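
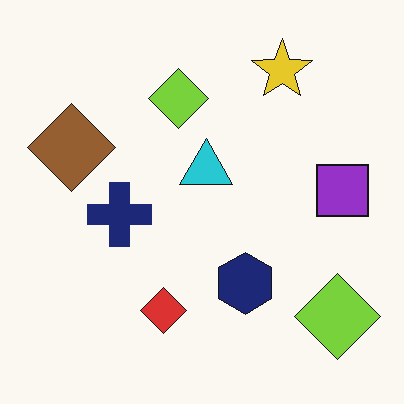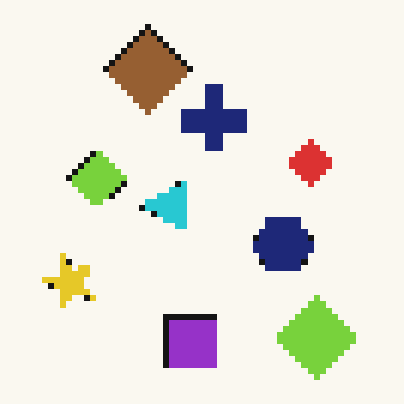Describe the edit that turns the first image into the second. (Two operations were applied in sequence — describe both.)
The image was transposed (reflected across the top-left ↔ bottom-right diagonal), then moderately pixelated.

Shapes have swapped their row and column positions — what was in the top-right is now in the bottom-left — a diagonal reflection. Shapes are reduced to large square blocks; fine edges and outlines are lost — a downscale-then-upscale (mosaic) effect.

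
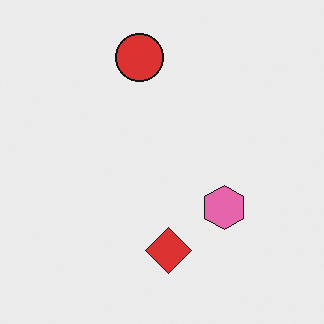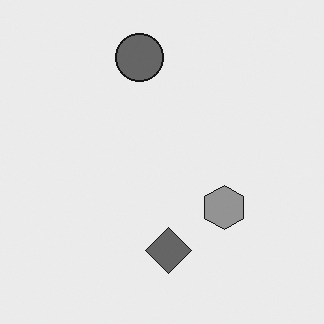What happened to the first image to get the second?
It was converted to grayscale.

All color is removed — every shape is now a shade of grey.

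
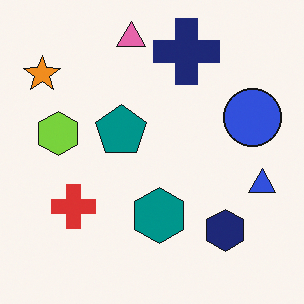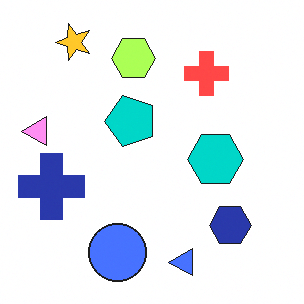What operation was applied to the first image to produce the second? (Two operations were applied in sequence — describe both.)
The image was transposed (reflected across the top-left ↔ bottom-right diagonal), then noticeably brightened.

Shapes have swapped their row and column positions — what was in the top-right is now in the bottom-left — a diagonal reflection. Every pixel — background and shapes alike — is uniformly brightened.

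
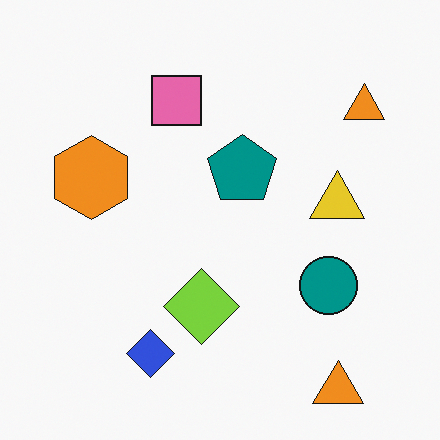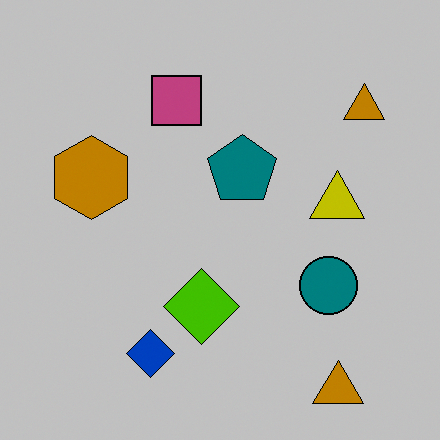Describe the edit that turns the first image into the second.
It was heavily posterized to just a handful of flat colors.

Each flat color has snapped to a coarser quantized level — most visibly, the near-white background has dropped to a flat grey.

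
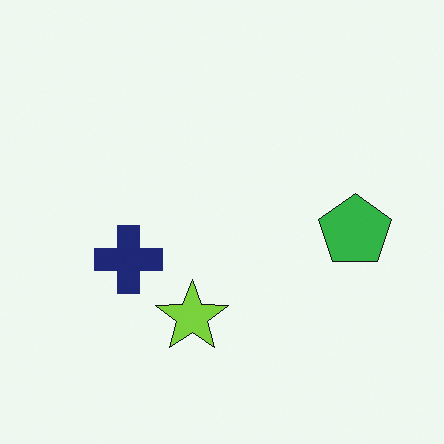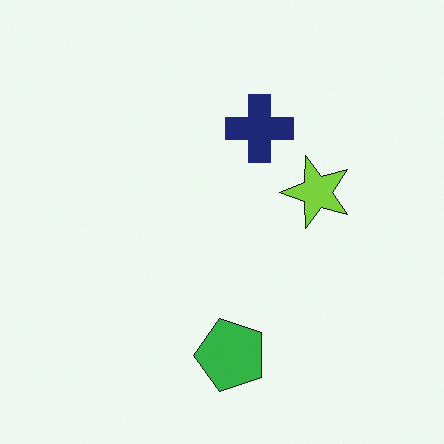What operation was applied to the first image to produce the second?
The transformation is: transposed (reflected across the top-left ↔ bottom-right diagonal).

Shapes have swapped their row and column positions — what was in the top-right is now in the bottom-left — a diagonal reflection.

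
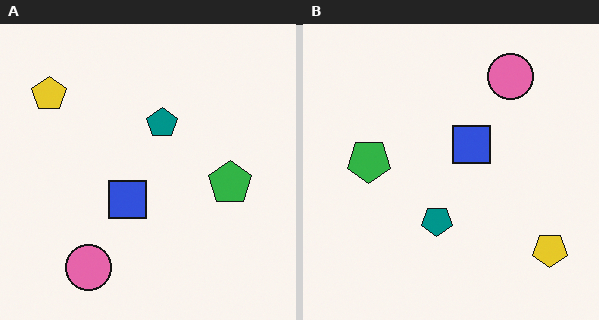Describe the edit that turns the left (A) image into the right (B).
The image was rotated 180°.

The yellow pentagon sits in the top-left of the left (A) image and the bottom-right of the right (B) — consistent with a whole-image 180° rotation.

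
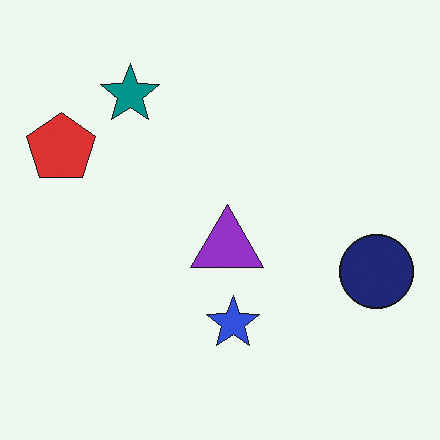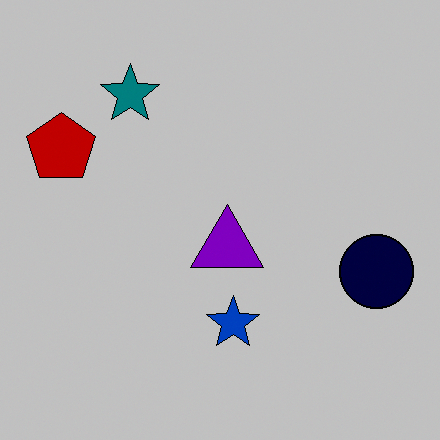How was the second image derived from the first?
The transformation is: heavily posterized to just a handful of flat colors.

Each flat color has snapped to a coarser quantized level — most visibly, the near-white background has dropped to a flat grey.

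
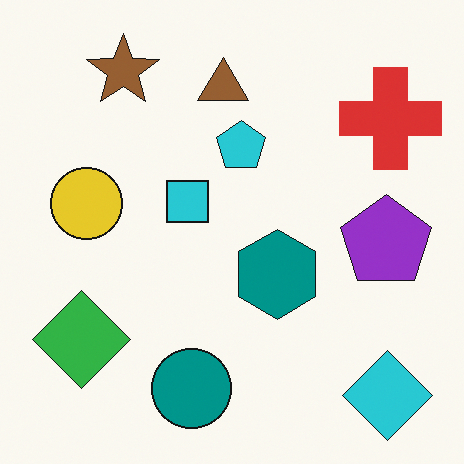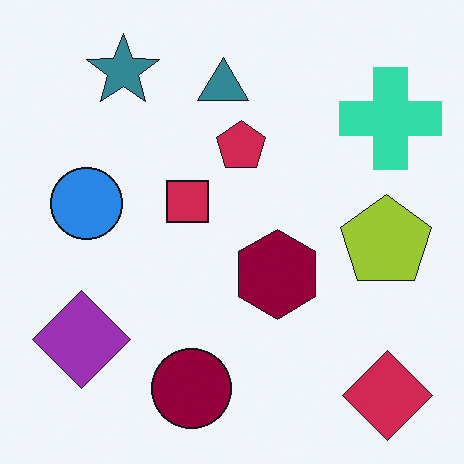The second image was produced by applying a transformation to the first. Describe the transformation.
Hue-shifted through roughly half the color wheel.

Every shape's color has rotated by the same amount around the hue wheel — a uniform hue shift.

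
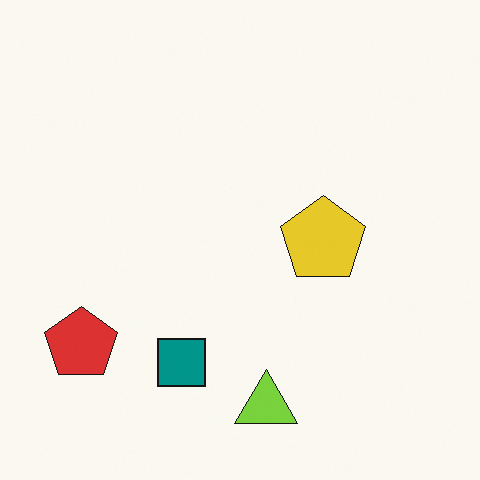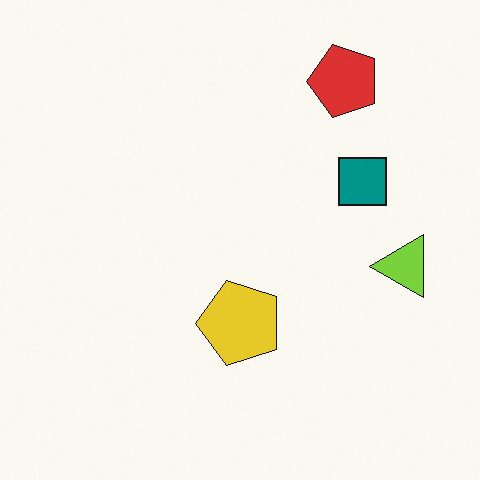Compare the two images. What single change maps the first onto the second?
Transposed (reflected across the top-left ↔ bottom-right diagonal).

Shapes have swapped their row and column positions — what was in the top-right is now in the bottom-left — a diagonal reflection.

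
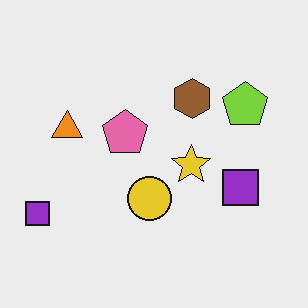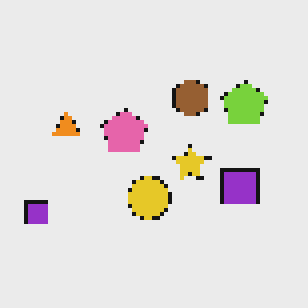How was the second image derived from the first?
Mildly pixelated.

Shapes are reduced to large square blocks; fine edges and outlines are lost — a downscale-then-upscale (mosaic) effect.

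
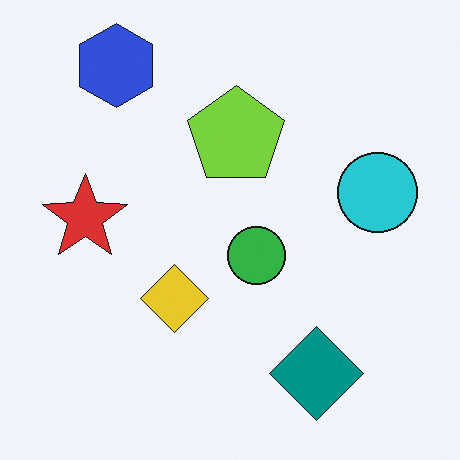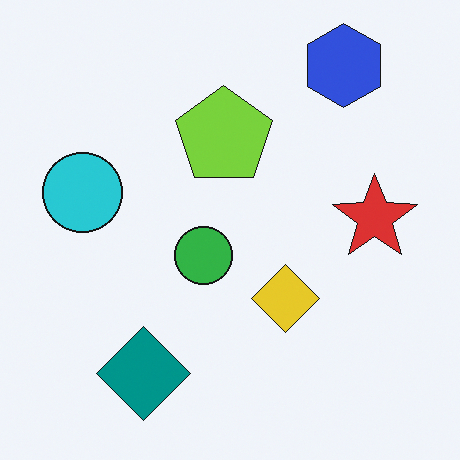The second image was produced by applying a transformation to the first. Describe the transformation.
This is the original image flipped horizontally (left ↔ right).

The cyan circle is in the right of the first image and the left of the second — shapes on opposite sides of the vertical midline have swapped in a mirror flip.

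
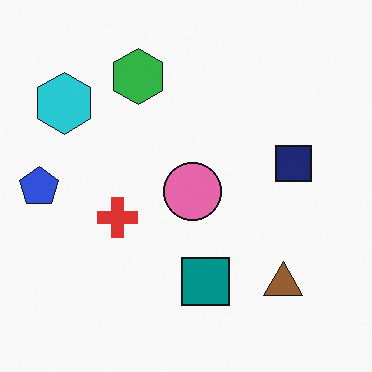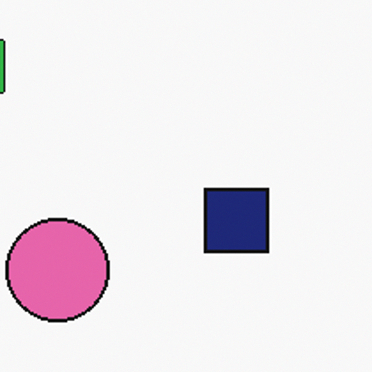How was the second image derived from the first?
The transformation is: cropped tightly and scaled back up.

The visible shapes are larger and the field of view is narrower; shapes near the original edges may be partly or wholly outside the frame — a crop-and-rescale.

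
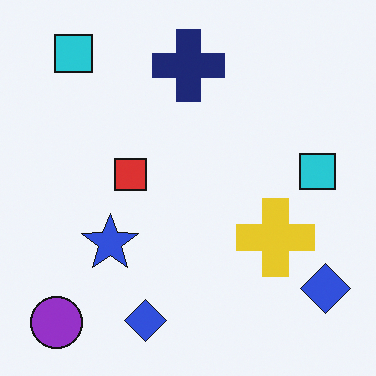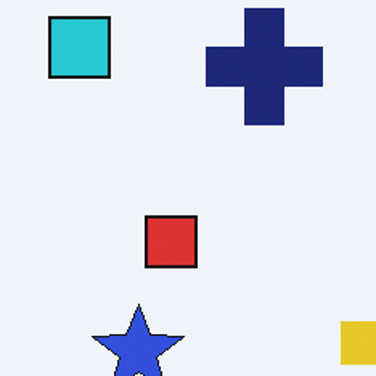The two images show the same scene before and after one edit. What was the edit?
It was cropped to a modestly smaller region and rescaled.

The visible shapes are larger and the field of view is narrower; shapes near the original edges may be partly or wholly outside the frame — a crop-and-rescale.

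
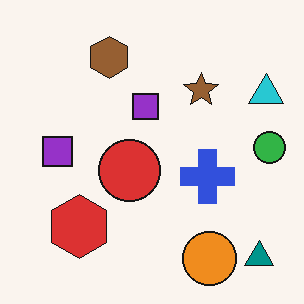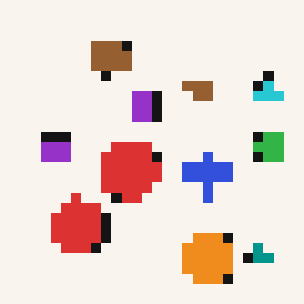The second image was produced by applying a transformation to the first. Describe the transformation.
This is the original image coarsely pixelated.

Shapes are reduced to large square blocks; fine edges and outlines are lost — a downscale-then-upscale (mosaic) effect.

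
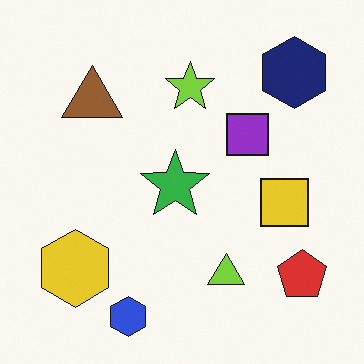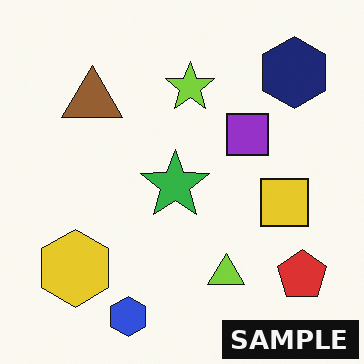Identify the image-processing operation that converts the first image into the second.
This is the original image watermarked with the text "SAMPLE" in the lower-right corner.

A dark label reading "SAMPLE" appears in the lower-right corner.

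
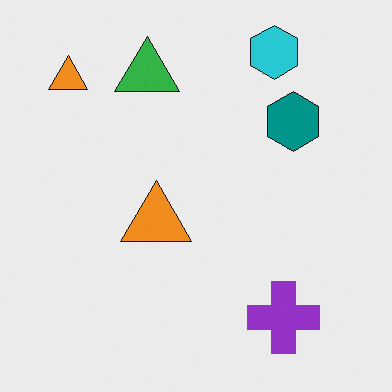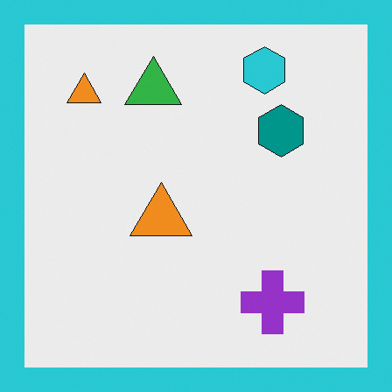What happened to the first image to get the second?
It was framed with a cyan border.

A solid cyan frame runs around the edge of the second image, with the content slightly shrunk inside it.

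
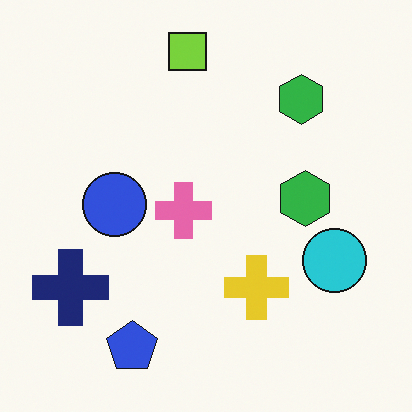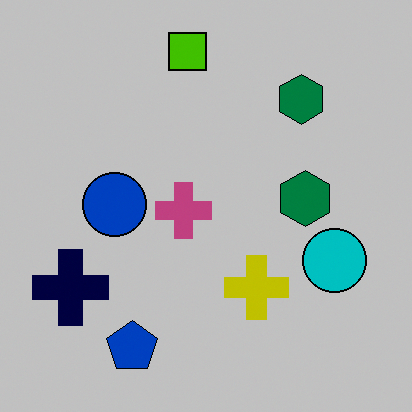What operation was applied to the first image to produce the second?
This is the original image heavily posterized to just a handful of flat colors.

Each flat color has snapped to a coarser quantized level — most visibly, the near-white background has dropped to a flat grey.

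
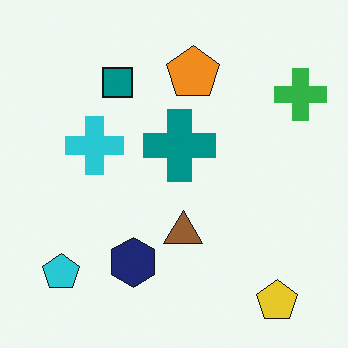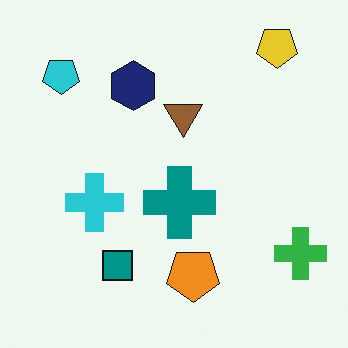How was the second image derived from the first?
The image was flipped vertically (top ↔ bottom).

The yellow pentagon is in the bottom-right of the first image and the top-right of the second — shapes on opposite sides of the horizontal midline have swapped in a mirror flip.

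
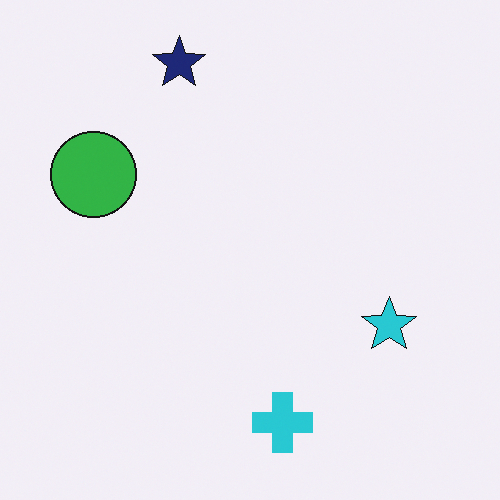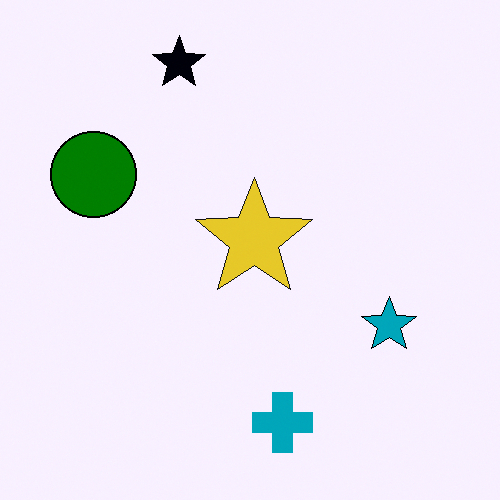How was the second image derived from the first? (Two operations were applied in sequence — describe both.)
This is the original image given much higher contrast, then overlaid with an additional yellow star.

Tones are pushed away from mid-grey across the whole image — a global contrast change. A yellow star appears in the second image that is absent from the first.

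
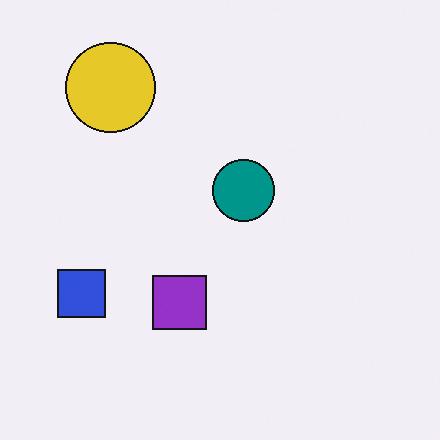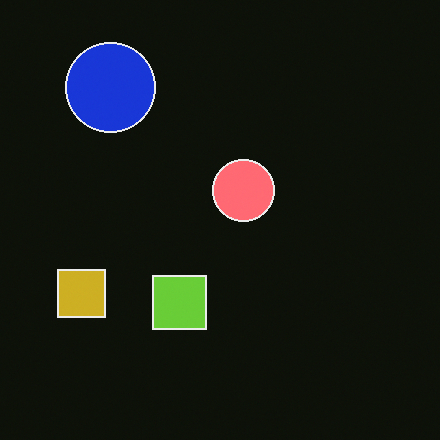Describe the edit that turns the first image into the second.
The image was color-inverted (negative).

The light background has become dark and every shape's color is its complement — a photographic negative.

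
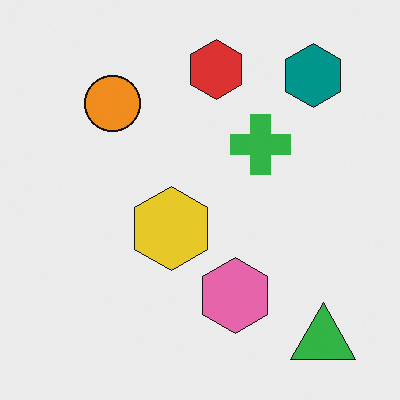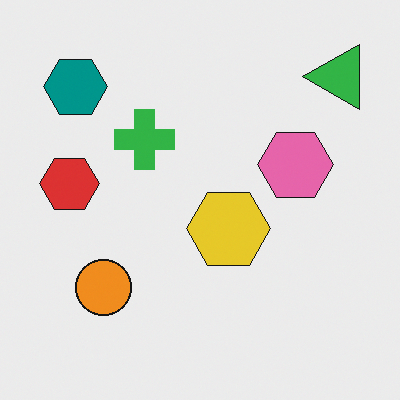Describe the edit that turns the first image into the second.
It was rotated 90° counter-clockwise.

The green triangle sits in the bottom-right of the first image and the top-right of the second — consistent with a whole-image 90° counter-clockwise rotation.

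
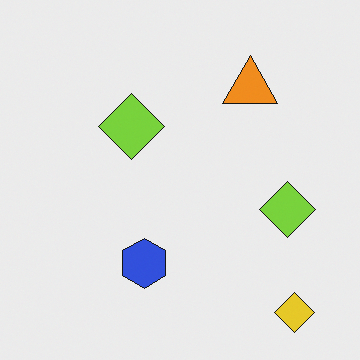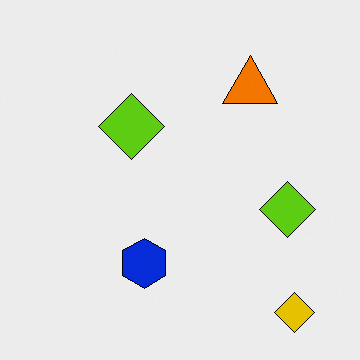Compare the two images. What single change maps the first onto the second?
The transformation is: given slightly increased contrast.

Tones are pushed away from mid-grey across the whole image — a global contrast change.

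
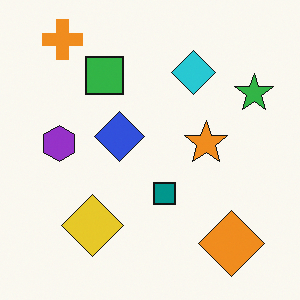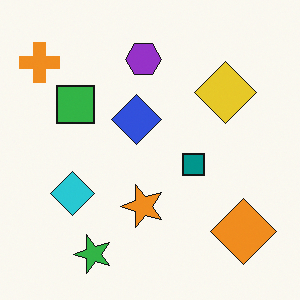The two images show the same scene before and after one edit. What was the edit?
The image was transposed (reflected across the top-left ↔ bottom-right diagonal).

Shapes have swapped their row and column positions — what was in the top-right is now in the bottom-left — a diagonal reflection.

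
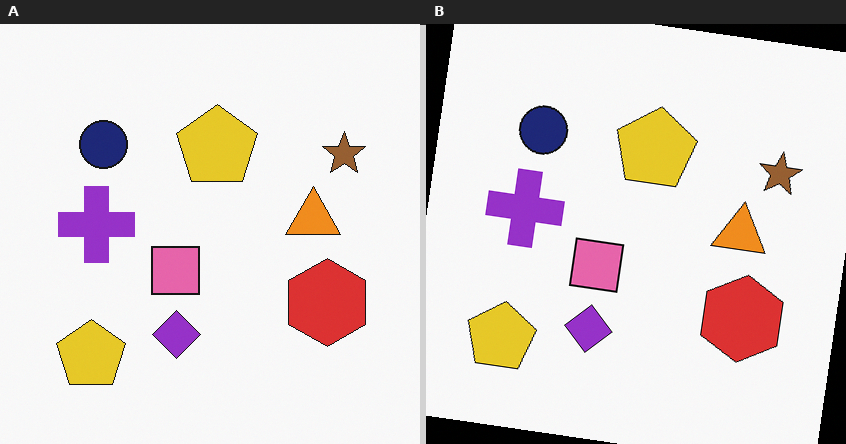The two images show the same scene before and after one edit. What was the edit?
It was rotated clockwise by a slight angle.

Every shape is tilted by the same angle and the image corners show triangular fill wedges — a whole-image rotation by a non-right angle.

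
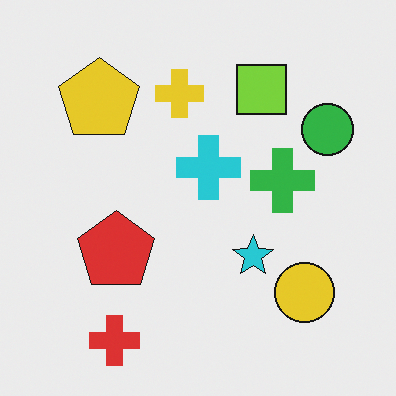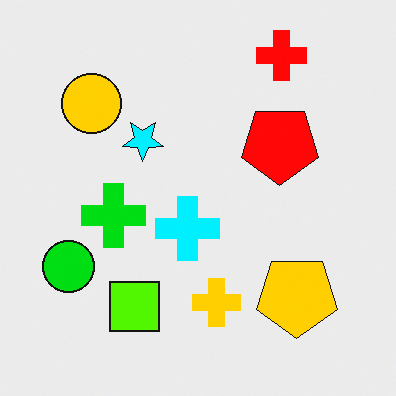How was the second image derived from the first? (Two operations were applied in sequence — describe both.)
It was heavily oversaturated, then rotated 180°.

All colors are more vivid — a global saturation change. The red cross sits in the bottom-left of the first image and the top-right of the second — consistent with a whole-image 180° rotation.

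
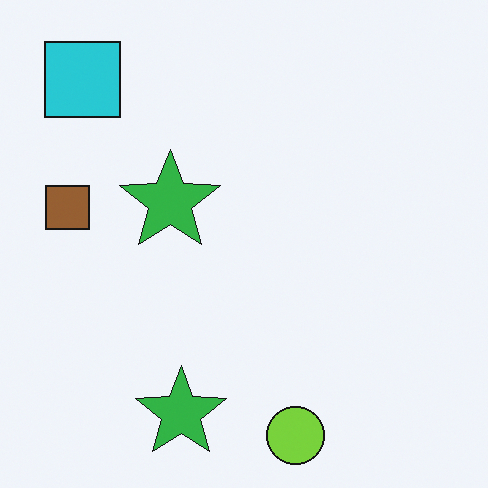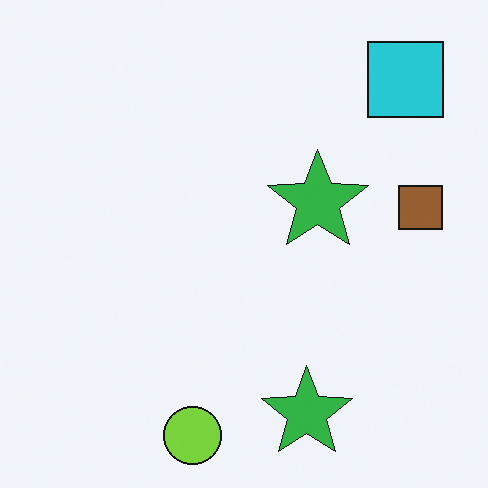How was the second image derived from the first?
This is the original image flipped horizontally (left ↔ right).

The brown square is in the left of the first image and the right of the second — shapes on opposite sides of the vertical midline have swapped in a mirror flip.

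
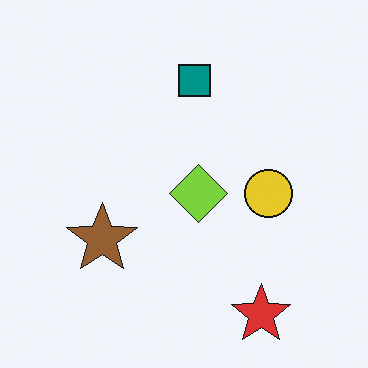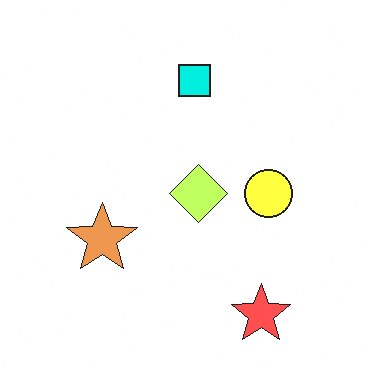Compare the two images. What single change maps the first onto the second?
The transformation is: brightened a lot.

Every pixel — background and shapes alike — is uniformly brightened.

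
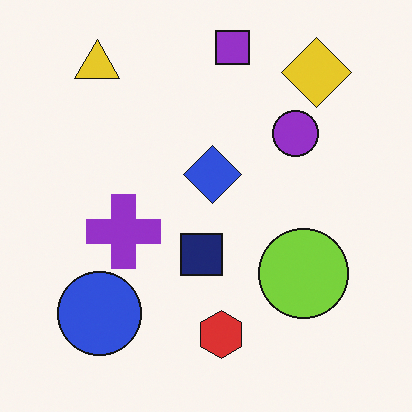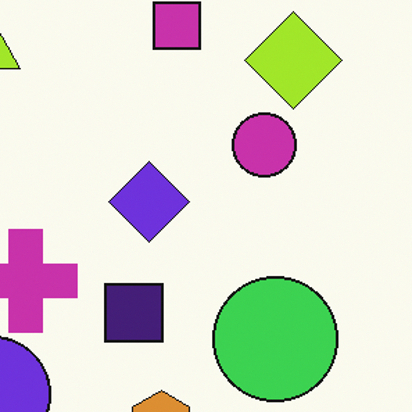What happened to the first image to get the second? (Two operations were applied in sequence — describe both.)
The image was hue-shifted by a small amount, then cropped to a modestly smaller region and rescaled.

Every shape's color has rotated by the same amount around the hue wheel — a uniform hue shift. The visible shapes are larger and the field of view is narrower; shapes near the original edges may be partly or wholly outside the frame — a crop-and-rescale.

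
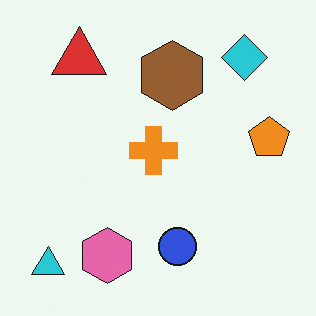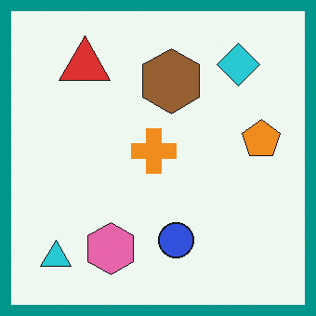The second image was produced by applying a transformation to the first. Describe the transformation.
The transformation is: framed with a teal border.

A solid teal frame runs around the edge of the second image, with the content slightly shrunk inside it.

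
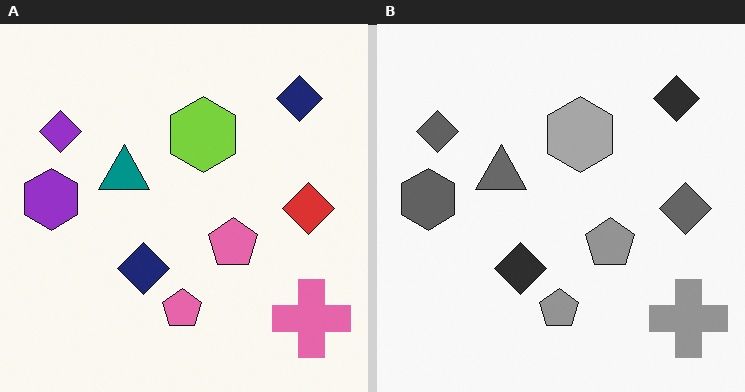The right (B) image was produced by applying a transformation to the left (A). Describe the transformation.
This is the original image converted to grayscale.

All color is removed — every shape is now a shade of grey.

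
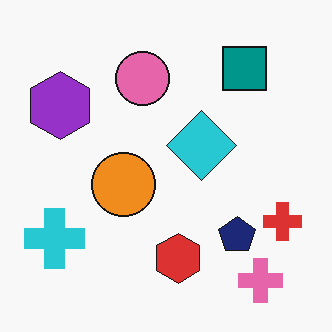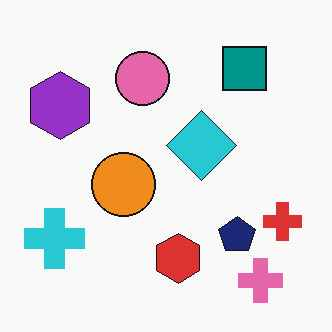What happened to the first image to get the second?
JPEG-compressed with visible artifacts.

Blocky 8×8 compression artifacts appear around shape edges and the flat background shows ringing — characteristic JPEG degradation.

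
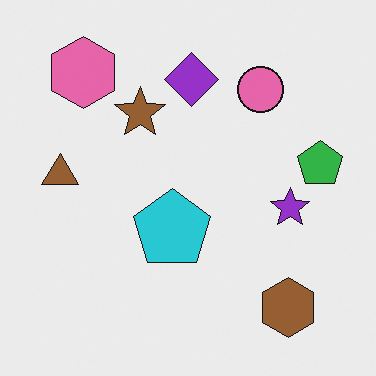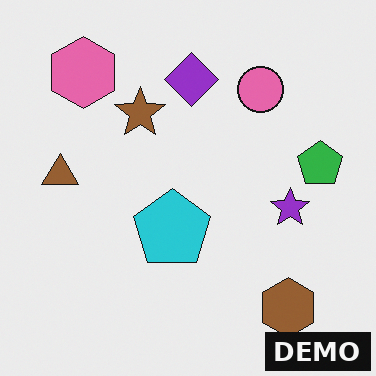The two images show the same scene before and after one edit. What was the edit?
The transformation is: watermarked with the text "DEMO" in the lower-right corner.

A dark label reading "DEMO" appears in the lower-right corner.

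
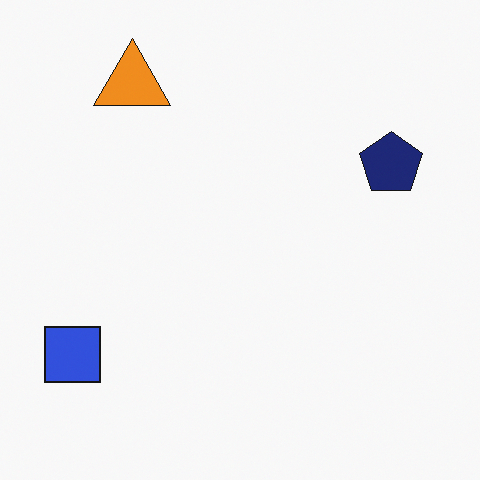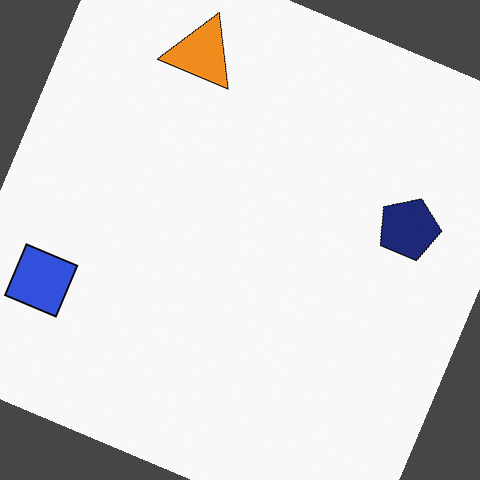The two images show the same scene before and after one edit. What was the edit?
The transformation is: rotated clockwise by a clearly visible amount.

Every shape is tilted by the same angle and the image corners show triangular fill wedges — a whole-image rotation by a non-right angle.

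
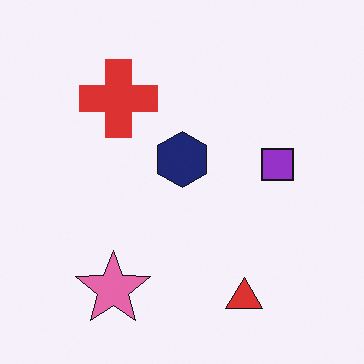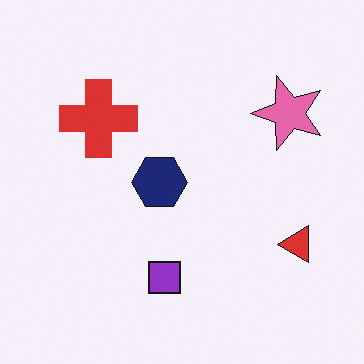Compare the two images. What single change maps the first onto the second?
Transposed (reflected across the top-left ↔ bottom-right diagonal).

Shapes have swapped their row and column positions — what was in the top-right is now in the bottom-left — a diagonal reflection.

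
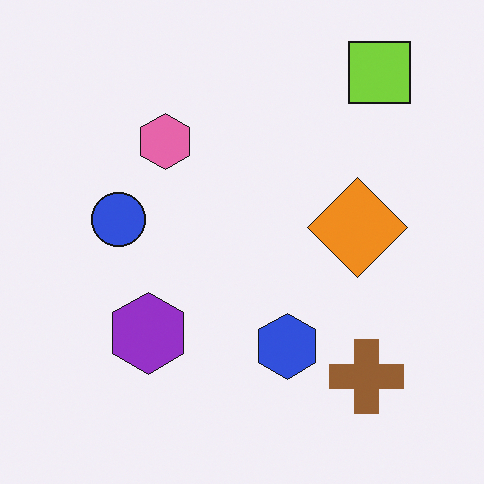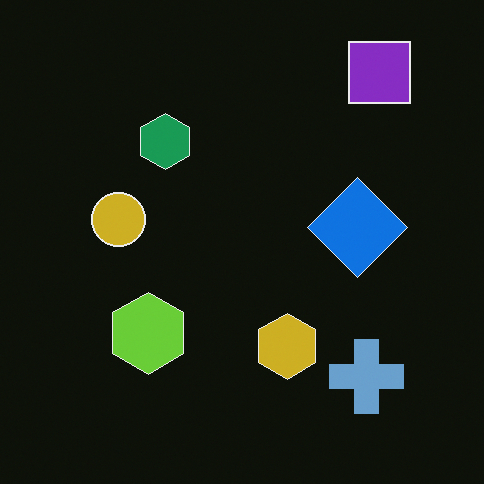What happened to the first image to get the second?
The second image is the first color-inverted (negative).

The light background has become dark and every shape's color is its complement — a photographic negative.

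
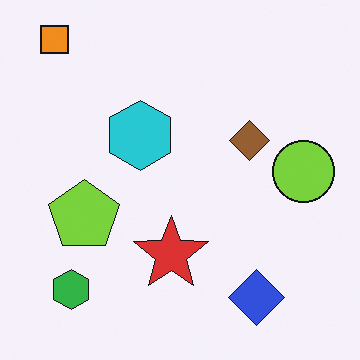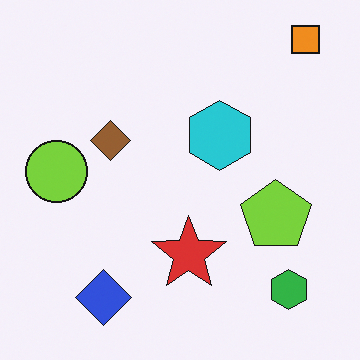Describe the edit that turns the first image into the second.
The transformation is: flipped horizontally (left ↔ right).

The orange square is in the top-left of the first image and the top-right of the second — shapes on opposite sides of the vertical midline have swapped in a mirror flip.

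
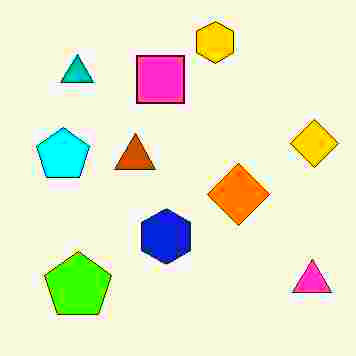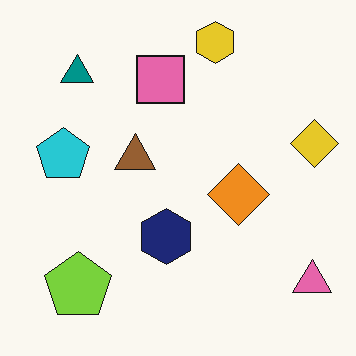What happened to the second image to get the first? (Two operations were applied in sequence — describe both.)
The transformation is: degraded with heavy JPEG compression, then made much more vivid (saturation change).

Blocky 8×8 compression artifacts appear around shape edges and the flat background shows ringing — characteristic JPEG degradation. All colors are more vivid — a global saturation change.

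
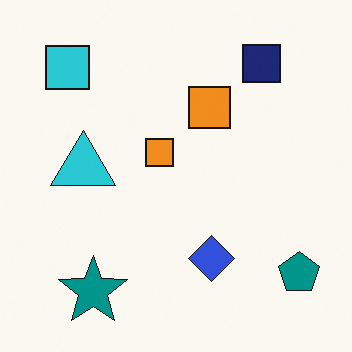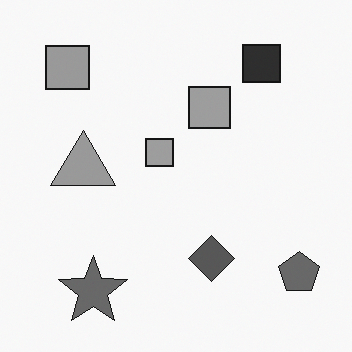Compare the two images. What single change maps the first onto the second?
This is the original image converted to grayscale.

All color is removed — every shape is now a shade of grey.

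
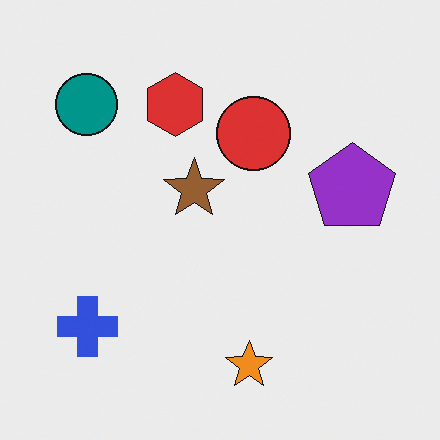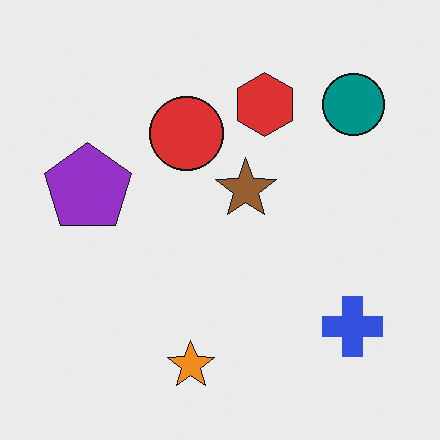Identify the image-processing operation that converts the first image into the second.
This is the original image flipped horizontally (left ↔ right).

The teal circle is in the top-left of the first image and the top-right of the second — shapes on opposite sides of the vertical midline have swapped in a mirror flip.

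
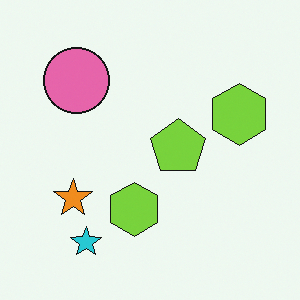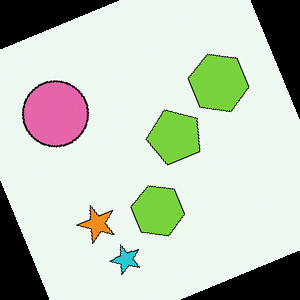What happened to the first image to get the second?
Rotated counter-clockwise by a moderate amount.

Every shape is tilted by the same angle and the image corners show triangular fill wedges — a whole-image rotation by a non-right angle.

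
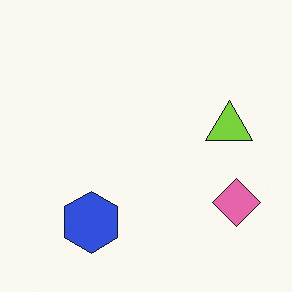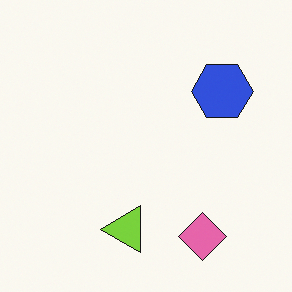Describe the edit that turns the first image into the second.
The transformation is: transposed (reflected across the top-left ↔ bottom-right diagonal).

Shapes have swapped their row and column positions — what was in the top-right is now in the bottom-left — a diagonal reflection.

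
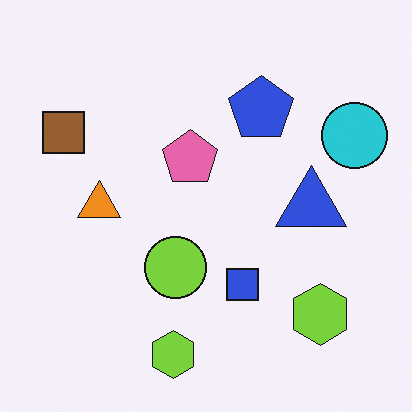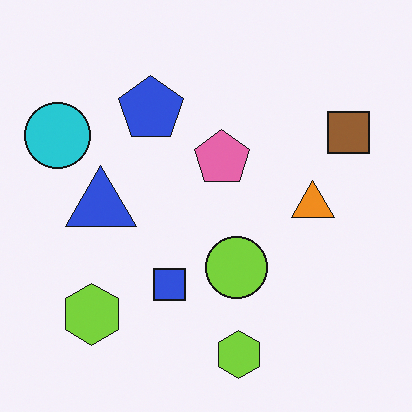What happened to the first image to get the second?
This is the original image flipped horizontally (left ↔ right).

The cyan circle is in the top-right of the first image and the top-left of the second — shapes on opposite sides of the vertical midline have swapped in a mirror flip.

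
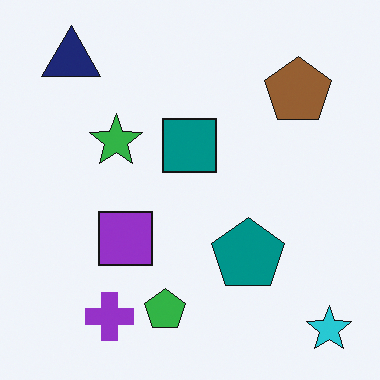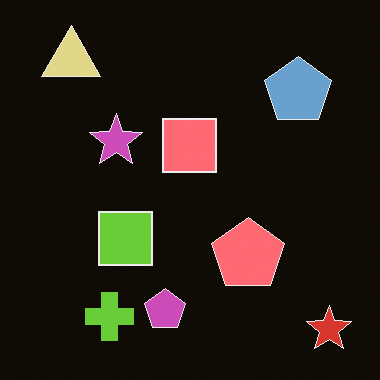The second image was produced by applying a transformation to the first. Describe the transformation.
It was color-inverted (negative).

The light background has become dark and every shape's color is its complement — a photographic negative.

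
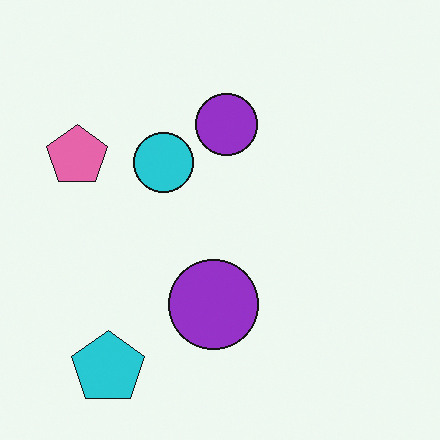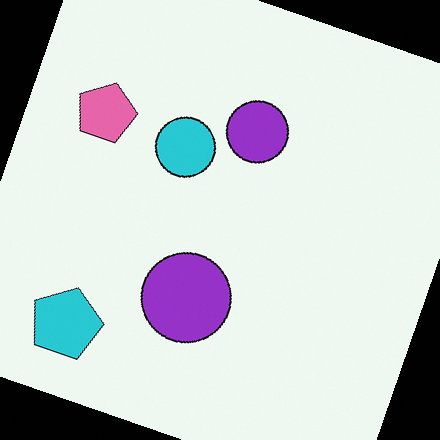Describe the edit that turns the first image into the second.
It was rotated clockwise by a clearly visible amount.

Every shape is tilted by the same angle and the image corners show triangular fill wedges — a whole-image rotation by a non-right angle.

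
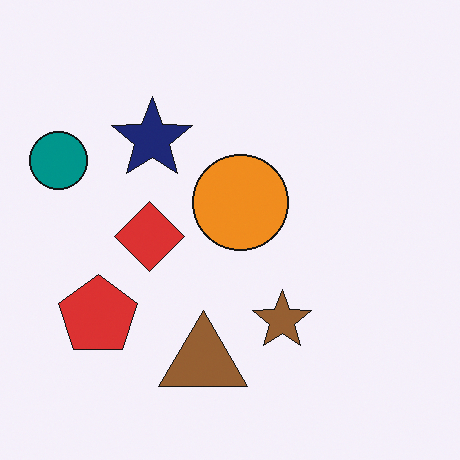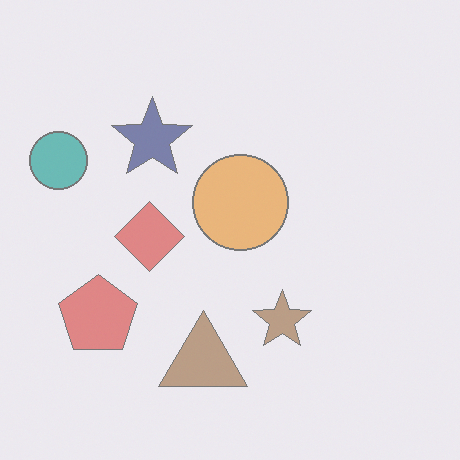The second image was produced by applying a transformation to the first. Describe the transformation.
The second image is the first washed out (contrast reduced).

Tones are pushed toward mid-grey across the whole image — a global contrast change.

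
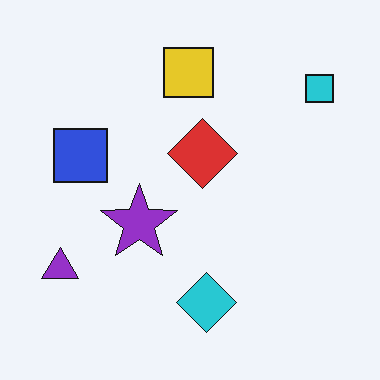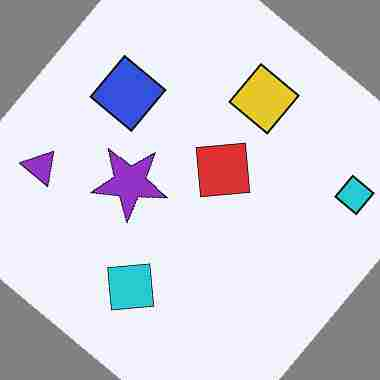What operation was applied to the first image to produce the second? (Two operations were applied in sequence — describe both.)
It was rotated clockwise by a large amount — several tens of degrees, then degraded with heavy JPEG compression.

Every shape is tilted by the same angle and the image corners show triangular fill wedges — a whole-image rotation by a non-right angle. Blocky 8×8 compression artifacts appear around shape edges and the flat background shows ringing — characteristic JPEG degradation.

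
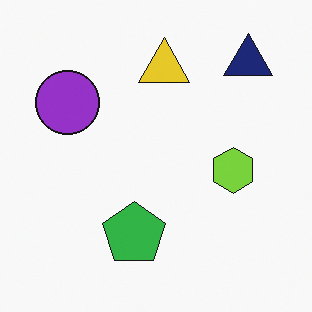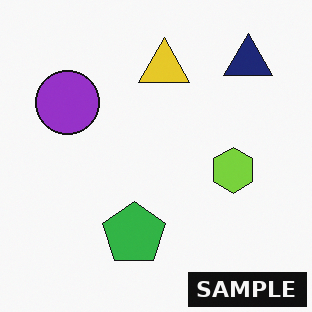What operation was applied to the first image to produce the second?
The image was watermarked with the text "SAMPLE" in the lower-right corner.

A dark label reading "SAMPLE" appears in the lower-right corner.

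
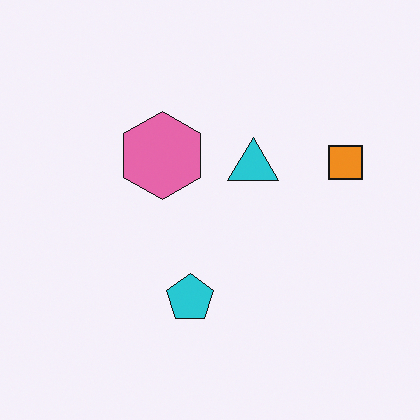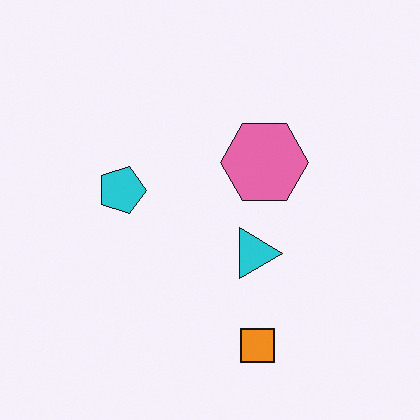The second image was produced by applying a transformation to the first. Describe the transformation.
The transformation is: rotated 90° clockwise.

The orange square sits in the right of the first image and the bottom of the second — consistent with a whole-image 90° clockwise rotation.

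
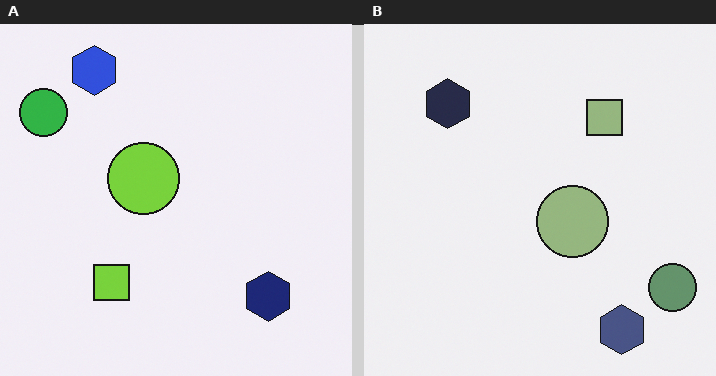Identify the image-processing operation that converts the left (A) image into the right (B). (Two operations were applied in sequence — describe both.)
The right (B) image is the left (A) heavily desaturated, then rotated 180°.

All colors are more muted and greyish — a global saturation change. The green circle sits in the top-left of the left (A) image and the bottom-right of the right (B) — consistent with a whole-image 180° rotation.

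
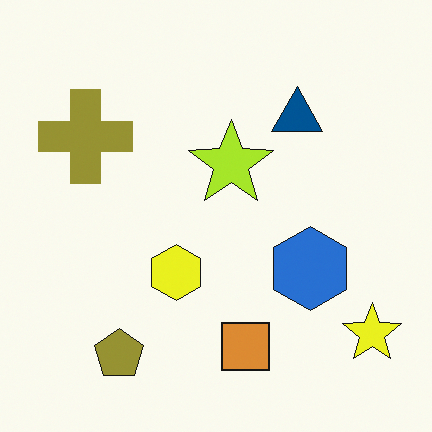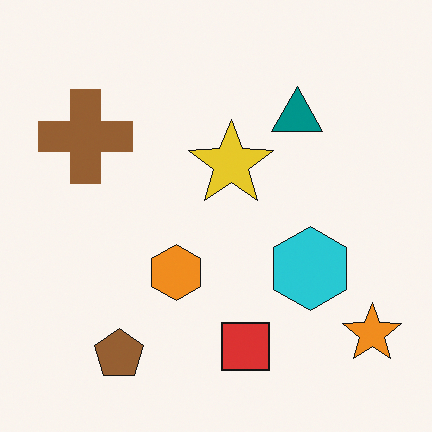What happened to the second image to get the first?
It was hue-shifted slightly.

Every shape's color has rotated by the same amount around the hue wheel — a uniform hue shift.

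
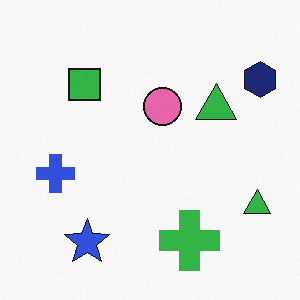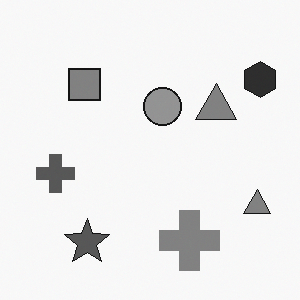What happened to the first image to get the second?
Converted to grayscale.

All color is removed — every shape is now a shade of grey.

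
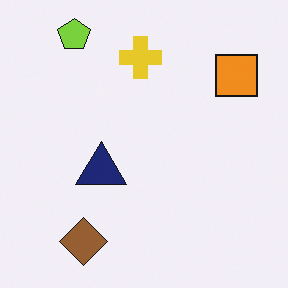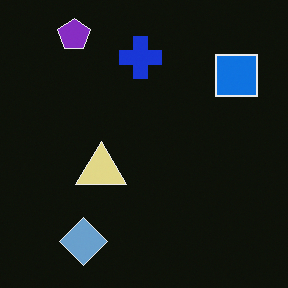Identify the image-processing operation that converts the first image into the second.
This is the original image color-inverted (negative).

The light background has become dark and every shape's color is its complement — a photographic negative.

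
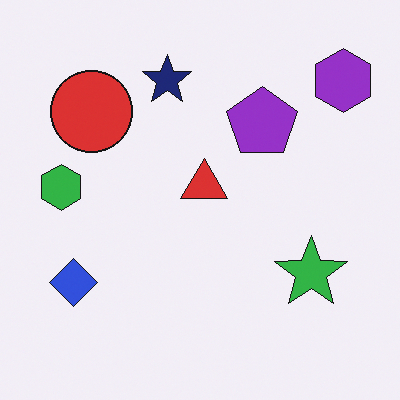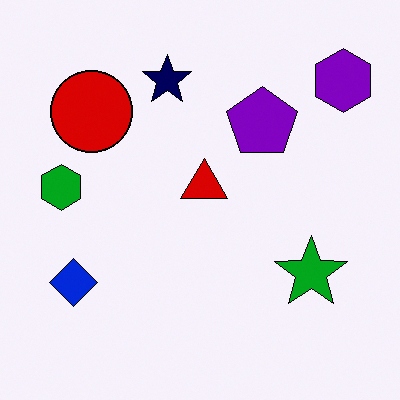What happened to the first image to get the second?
The image was given slightly increased contrast.

Tones are pushed away from mid-grey across the whole image — a global contrast change.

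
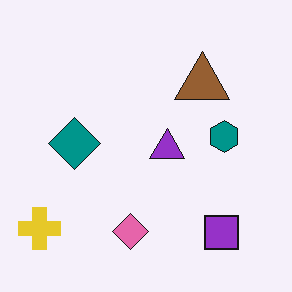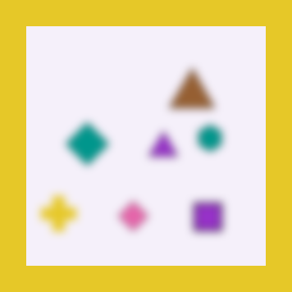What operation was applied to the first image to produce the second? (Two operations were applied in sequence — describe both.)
Strongly gaussian-blurred, then framed with a yellow border.

Shape edges and outlines are uniformly softened across the whole image. A solid yellow frame runs around the edge of the second image, with the content slightly shrunk inside it.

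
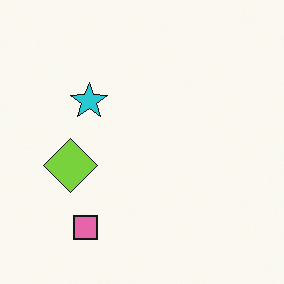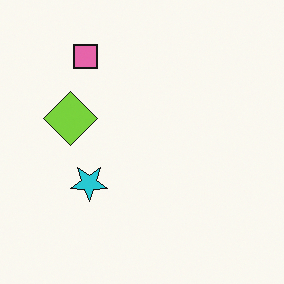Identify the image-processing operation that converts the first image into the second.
The transformation is: flipped vertically (top ↔ bottom).

The pink square is in the bottom-left of the first image and the top-left of the second — shapes on opposite sides of the horizontal midline have swapped in a mirror flip.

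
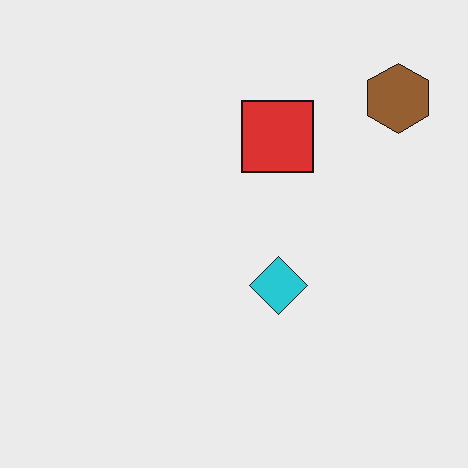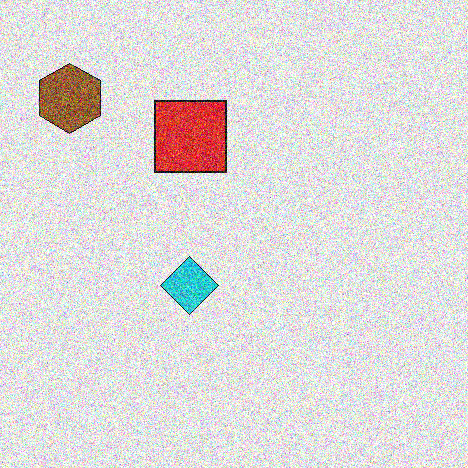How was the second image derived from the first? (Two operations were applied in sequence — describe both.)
Flipped horizontally (left ↔ right), then degraded with a thick layer of grain.

The brown hexagon is in the top-right of the first image and the top-left of the second — shapes on opposite sides of the vertical midline have swapped in a mirror flip. Random speckle covers the whole image, including the flat background.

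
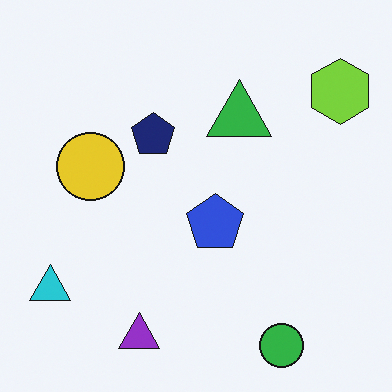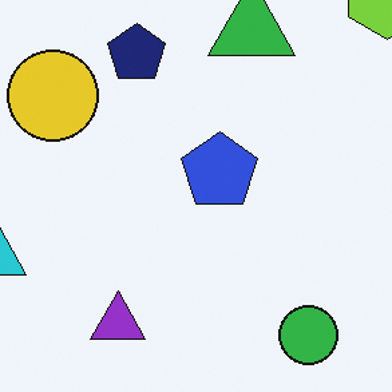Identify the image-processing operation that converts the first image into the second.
The transformation is: cropped to a modestly smaller region and rescaled.

The visible shapes are larger and the field of view is narrower; shapes near the original edges may be partly or wholly outside the frame — a crop-and-rescale.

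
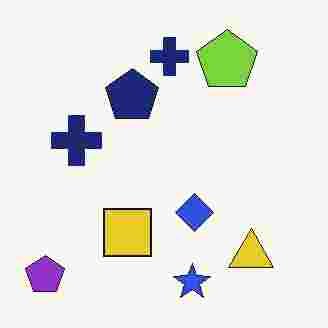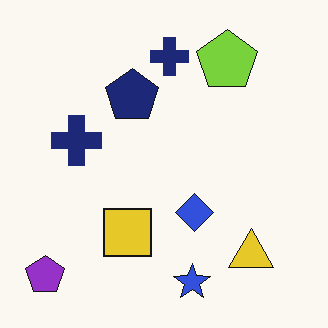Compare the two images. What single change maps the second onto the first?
The transformation is: degraded with heavy JPEG compression.

Blocky 8×8 compression artifacts appear around shape edges and the flat background shows ringing — characteristic JPEG degradation.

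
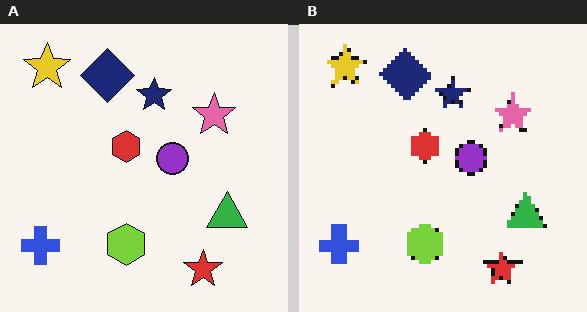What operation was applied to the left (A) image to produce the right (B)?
The image was lightly pixelated (a mild mosaic effect).

Shapes are reduced to large square blocks; fine edges and outlines are lost — a downscale-then-upscale (mosaic) effect.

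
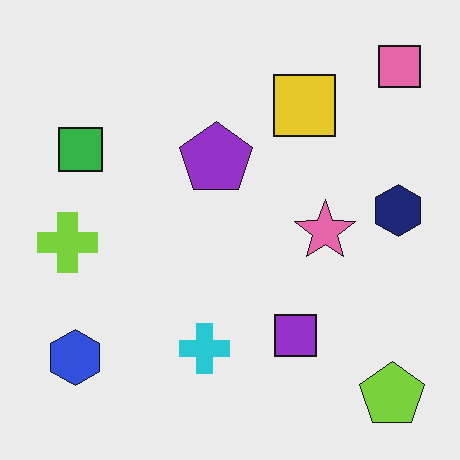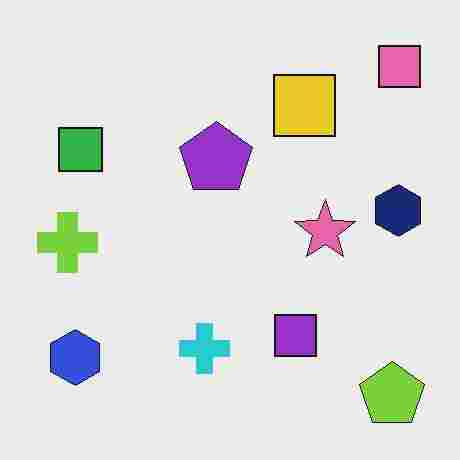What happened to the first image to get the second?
The transformation is: degraded with heavy JPEG compression.

Blocky 8×8 compression artifacts appear around shape edges and the flat background shows ringing — characteristic JPEG degradation.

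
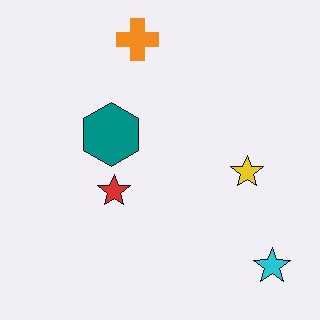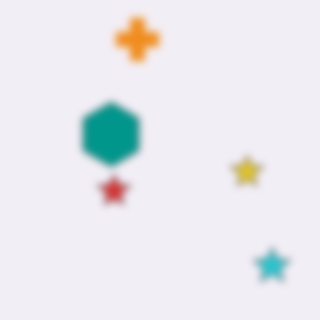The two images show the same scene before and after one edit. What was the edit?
The transformation is: noticeably gaussian-blurred.

Shape edges and outlines are uniformly softened across the whole image.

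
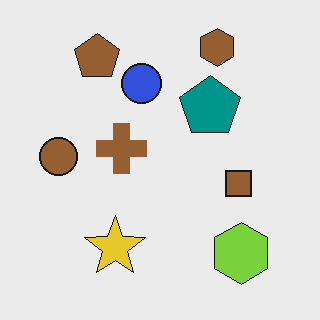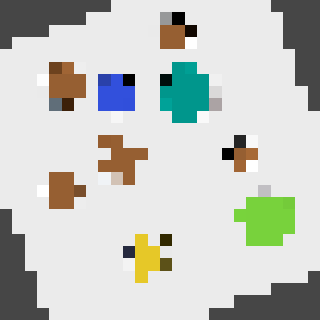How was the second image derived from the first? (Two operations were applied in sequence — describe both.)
The transformation is: rotated counter-clockwise by a clearly visible amount, then coarsely pixelated.

Every shape is tilted by the same angle and the image corners show triangular fill wedges — a whole-image rotation by a non-right angle. Shapes are reduced to large square blocks; fine edges and outlines are lost — a downscale-then-upscale (mosaic) effect.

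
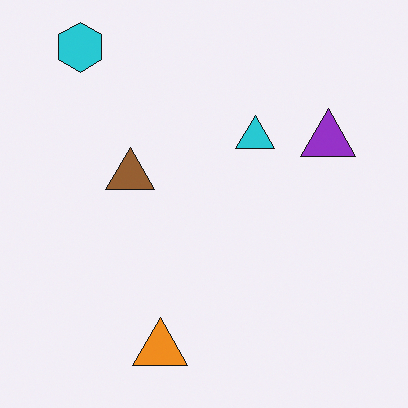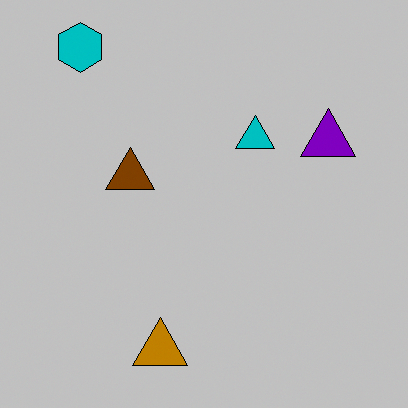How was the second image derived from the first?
The second image is the first heavily posterized to just a handful of flat colors.

Each flat color has snapped to a coarser quantized level — most visibly, the near-white background has dropped to a flat grey.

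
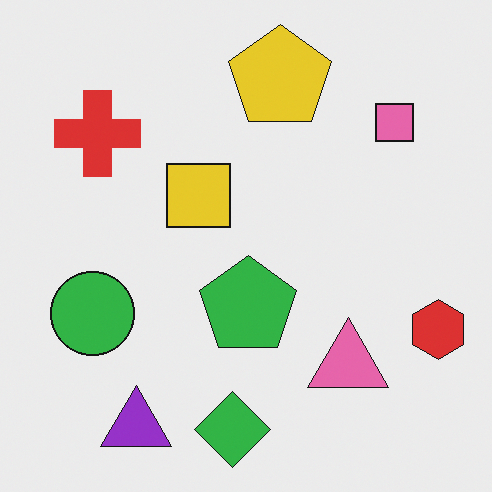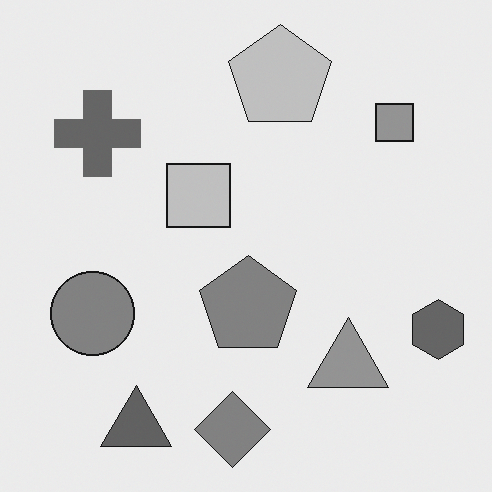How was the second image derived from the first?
The image was converted to grayscale.

All color is removed — every shape is now a shade of grey.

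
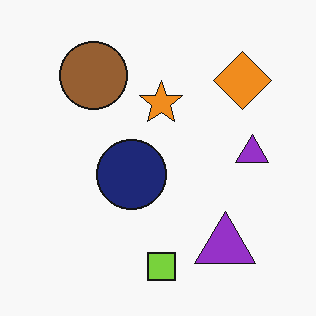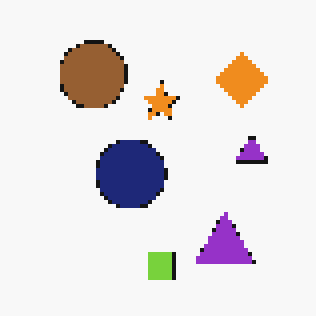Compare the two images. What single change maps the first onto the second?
The image was mildly pixelated.

Shapes are reduced to large square blocks; fine edges and outlines are lost — a downscale-then-upscale (mosaic) effect.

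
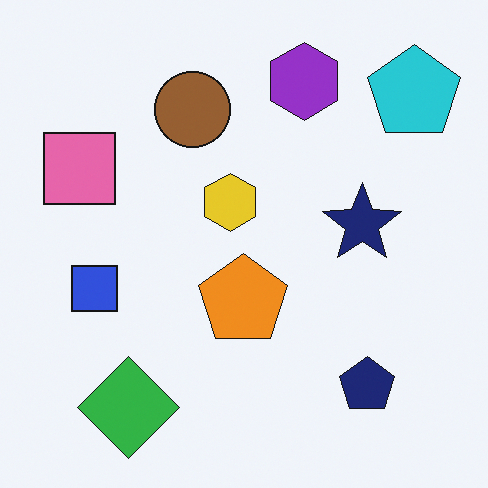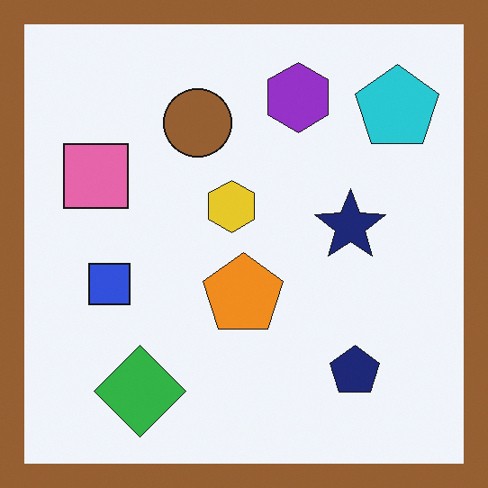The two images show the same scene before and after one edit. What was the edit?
Framed with a brown border.

A solid brown frame runs around the edge of the second image, with the content slightly shrunk inside it.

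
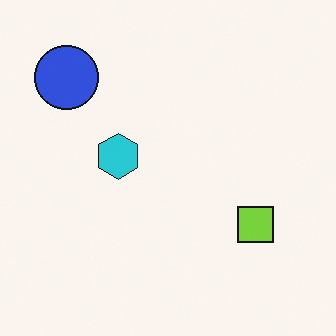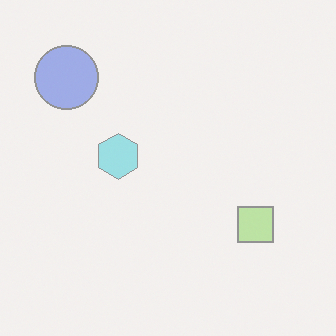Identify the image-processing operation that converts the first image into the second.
It was washed out (contrast reduced).

Tones are pushed toward mid-grey across the whole image — a global contrast change.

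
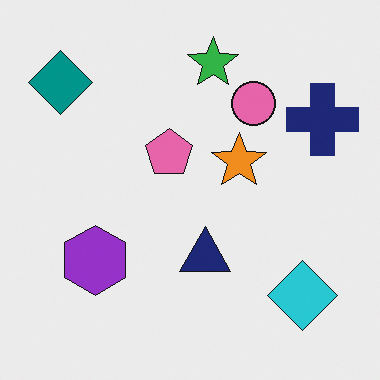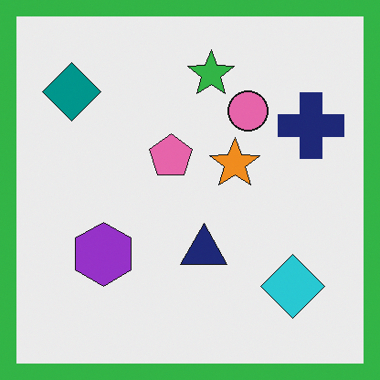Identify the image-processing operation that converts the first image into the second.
Framed with a green border.

A solid green frame runs around the edge of the second image, with the content slightly shrunk inside it.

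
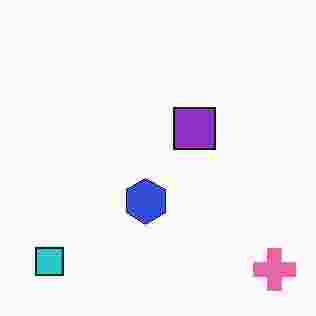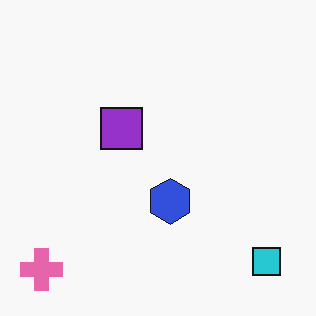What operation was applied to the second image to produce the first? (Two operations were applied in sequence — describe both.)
The transformation is: flipped horizontally (left ↔ right), then degraded with heavy JPEG compression.

The pink cross is in the bottom-left of the second image and the bottom-right of the first — shapes on opposite sides of the vertical midline have swapped in a mirror flip. Blocky 8×8 compression artifacts appear around shape edges and the flat background shows ringing — characteristic JPEG degradation.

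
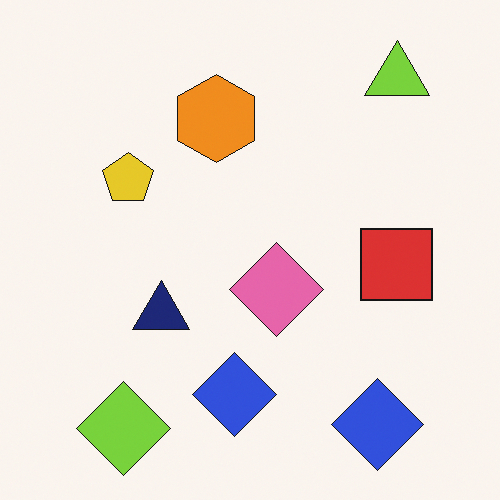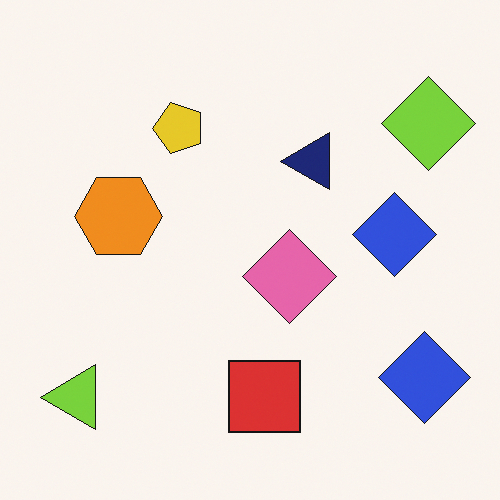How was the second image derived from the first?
Transposed (reflected across the top-left ↔ bottom-right diagonal).

Shapes have swapped their row and column positions — what was in the top-right is now in the bottom-left — a diagonal reflection.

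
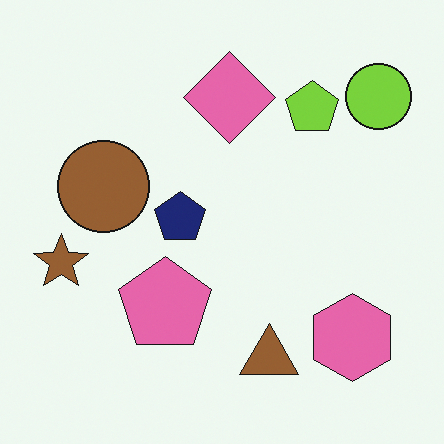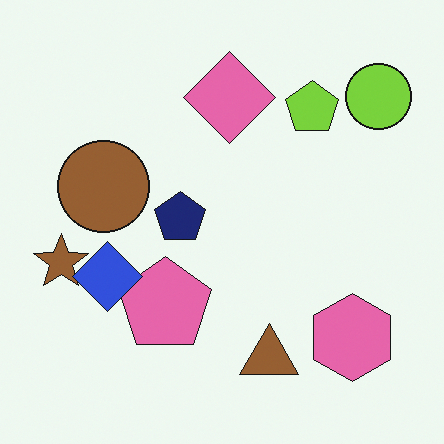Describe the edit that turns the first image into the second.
This is the original image overlaid with an additional blue diamond.

A blue diamond appears in the second image that is absent from the first.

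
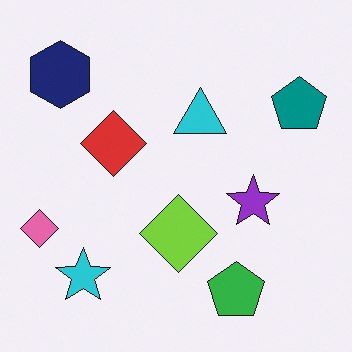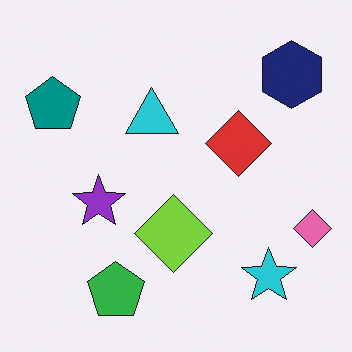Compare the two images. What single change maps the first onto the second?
Flipped horizontally (left ↔ right).

The pink diamond is in the left of the first image and the right of the second — shapes on opposite sides of the vertical midline have swapped in a mirror flip.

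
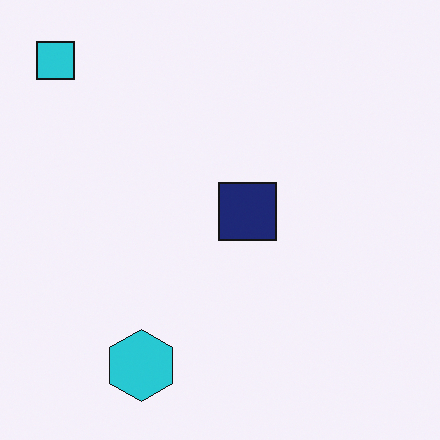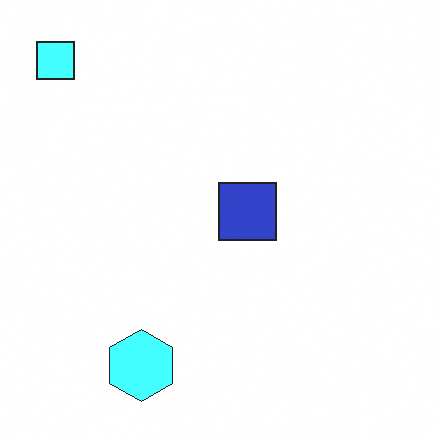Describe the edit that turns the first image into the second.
The transformation is: noticeably brightened.

Every pixel — background and shapes alike — is uniformly brightened.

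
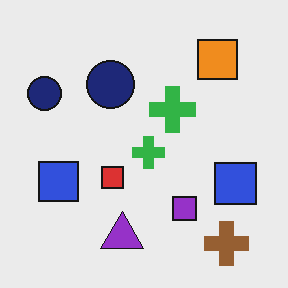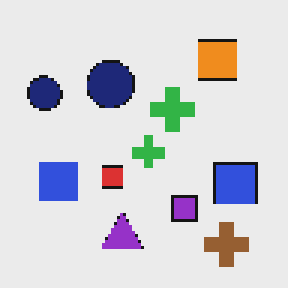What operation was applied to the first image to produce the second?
The second image is the first mildly pixelated.

Shapes are reduced to large square blocks; fine edges and outlines are lost — a downscale-then-upscale (mosaic) effect.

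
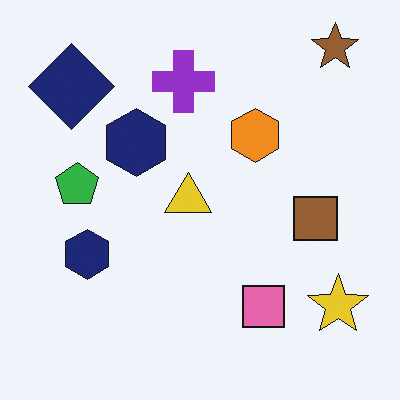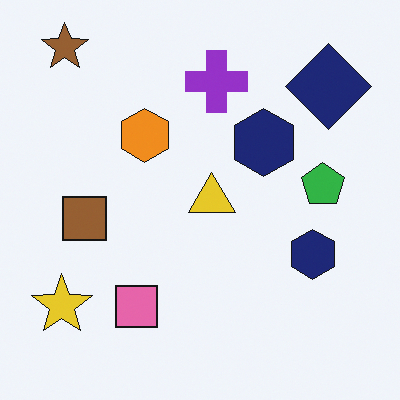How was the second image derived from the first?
Flipped horizontally (left ↔ right).

The yellow star is in the bottom-right of the first image and the bottom-left of the second — shapes on opposite sides of the vertical midline have swapped in a mirror flip.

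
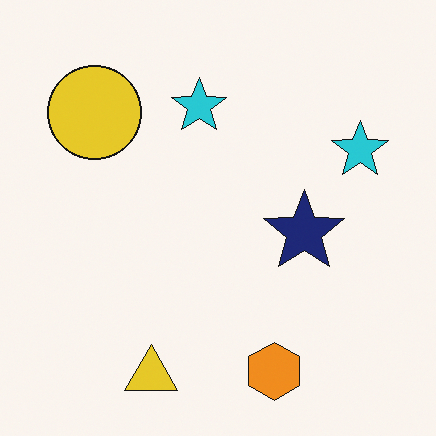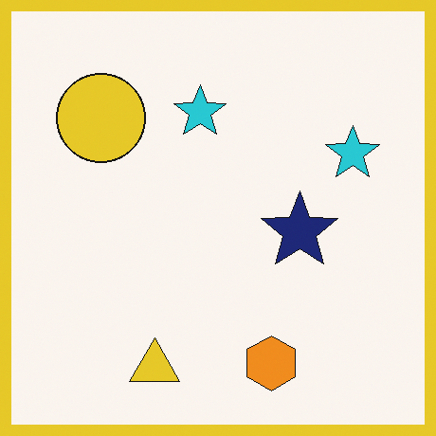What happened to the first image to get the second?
Framed with a yellow border.

A solid yellow frame runs around the edge of the second image, with the content slightly shrunk inside it.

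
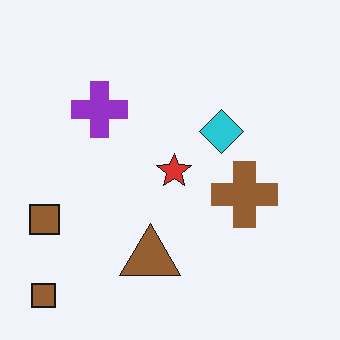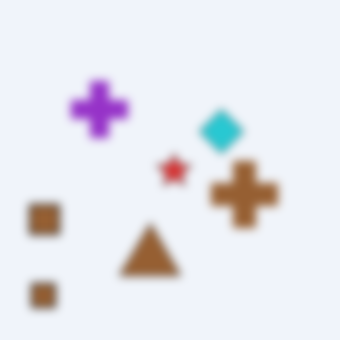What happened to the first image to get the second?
The transformation is: noticeably gaussian-blurred.

Shape edges and outlines are uniformly softened across the whole image.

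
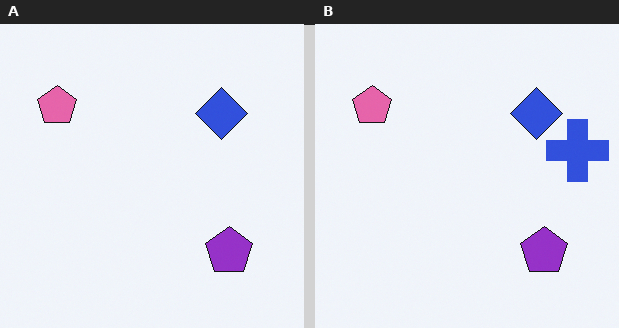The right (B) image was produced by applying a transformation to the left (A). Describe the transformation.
The transformation is: overlaid with an additional blue cross.

A blue cross appears in the right (B) image that is absent from the left (A).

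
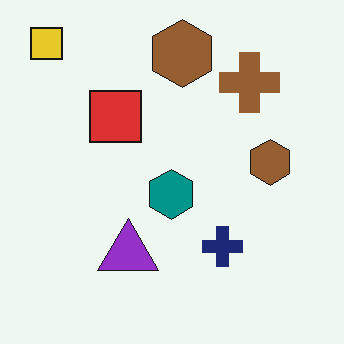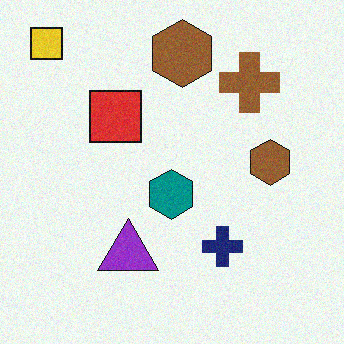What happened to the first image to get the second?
The image was degraded with a light layer of grain.

Random speckle covers the whole image, including the flat background.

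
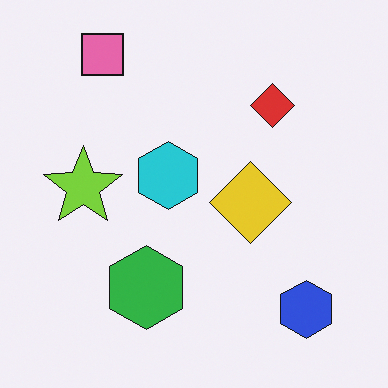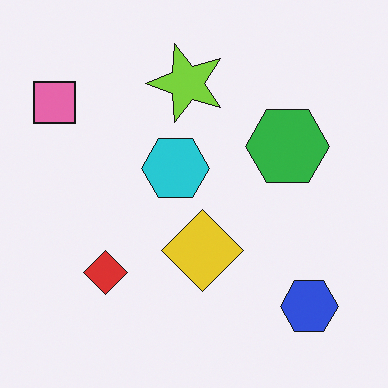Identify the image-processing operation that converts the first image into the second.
The transformation is: transposed (reflected across the top-left ↔ bottom-right diagonal).

Shapes have swapped their row and column positions — what was in the top-right is now in the bottom-left — a diagonal reflection.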